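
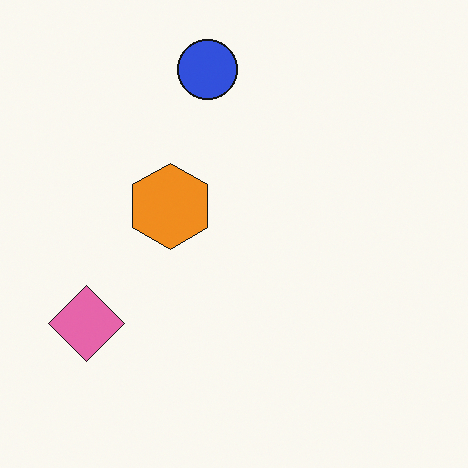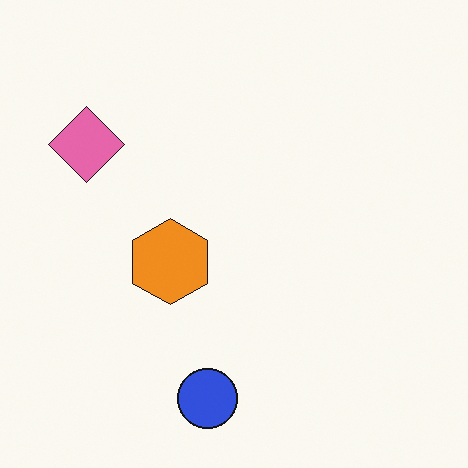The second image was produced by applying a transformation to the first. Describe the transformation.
This is the original image flipped vertically (top ↔ bottom).

The blue circle is in the top of the first image and the bottom of the second — shapes on opposite sides of the horizontal midline have swapped in a mirror flip.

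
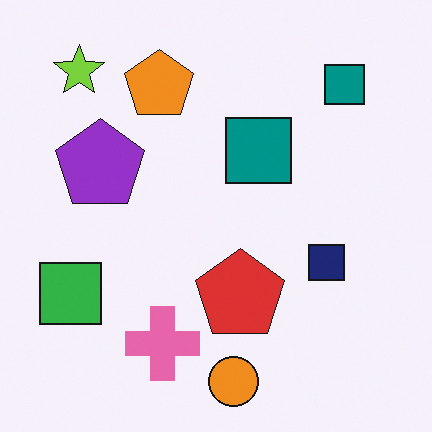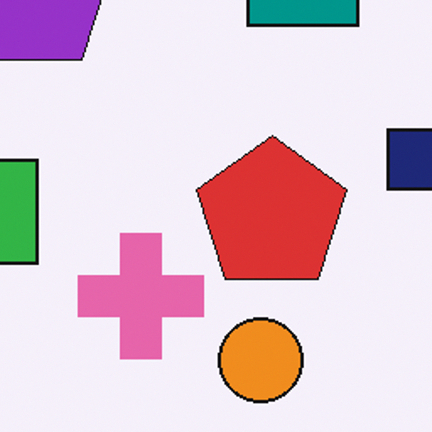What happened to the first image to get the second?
The image was cropped to a noticeably smaller region and rescaled.

The visible shapes are larger and the field of view is narrower; shapes near the original edges may be partly or wholly outside the frame — a crop-and-rescale.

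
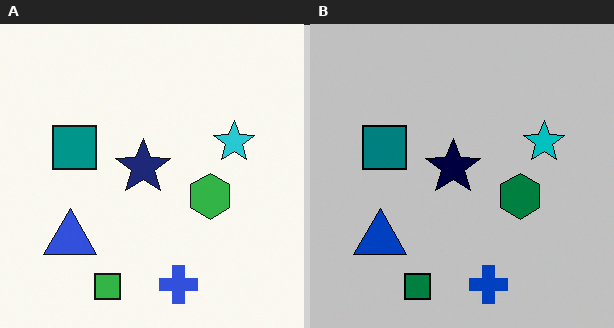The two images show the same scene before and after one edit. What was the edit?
It was aggressively posterized.

Each flat color has snapped to a coarser quantized level — most visibly, the near-white background has dropped to a flat grey.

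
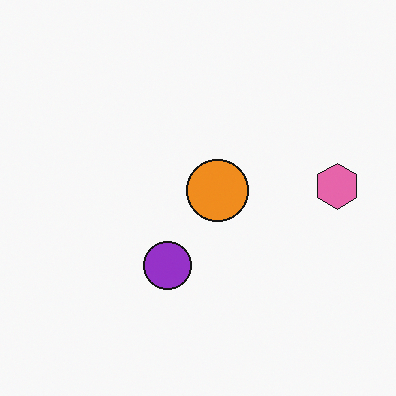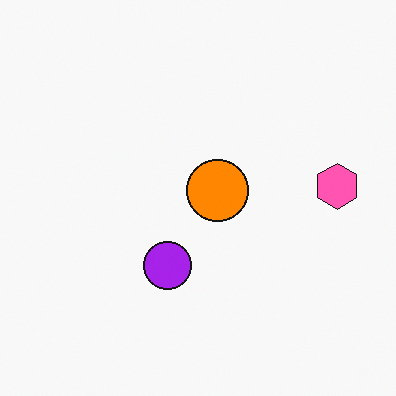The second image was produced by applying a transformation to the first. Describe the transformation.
The transformation is: slightly oversaturated.

All colors are more vivid — a global saturation change.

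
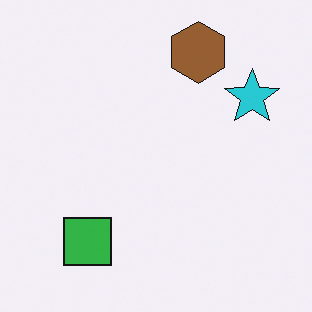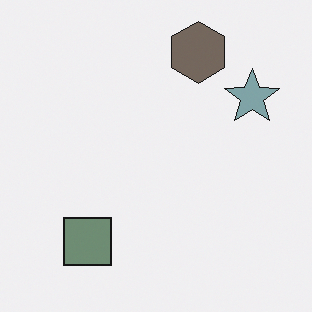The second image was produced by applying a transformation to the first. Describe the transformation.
It was heavily desaturated.

All colors are more muted and greyish — a global saturation change.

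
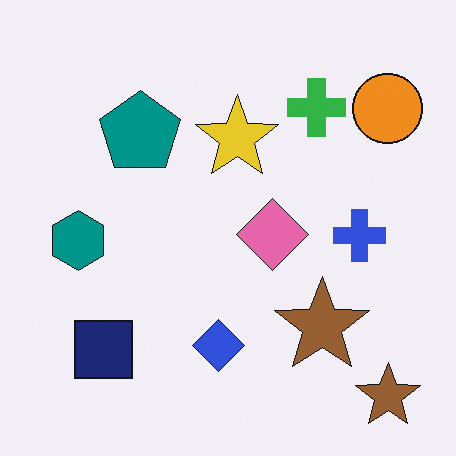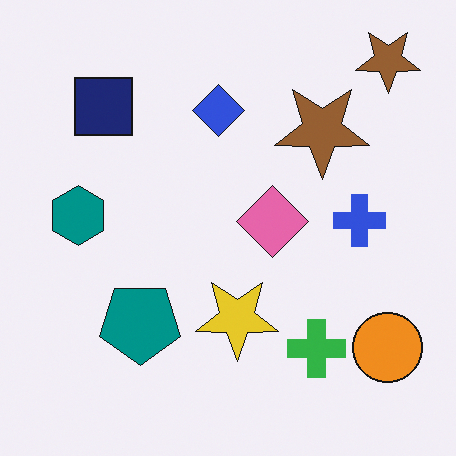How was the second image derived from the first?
Flipped vertically (top ↔ bottom).

The navy square is in the bottom-left of the first image and the top-left of the second — shapes on opposite sides of the horizontal midline have swapped in a mirror flip.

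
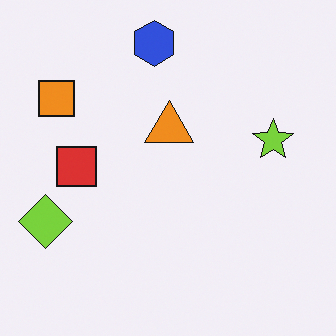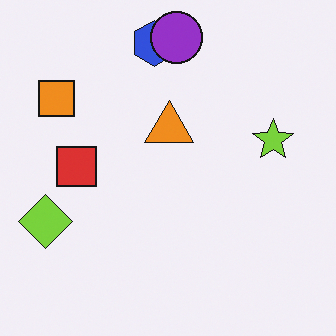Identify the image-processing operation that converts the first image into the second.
The second image is the first overlaid with an additional purple circle.

A purple circle appears in the second image that is absent from the first.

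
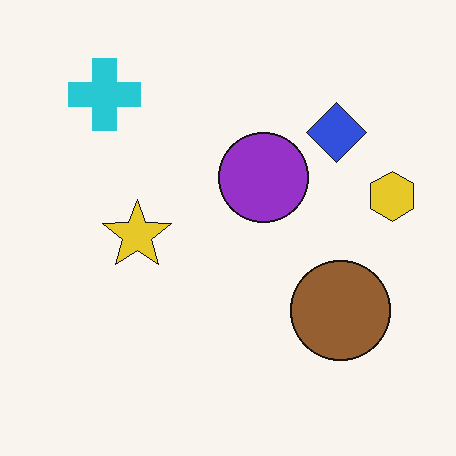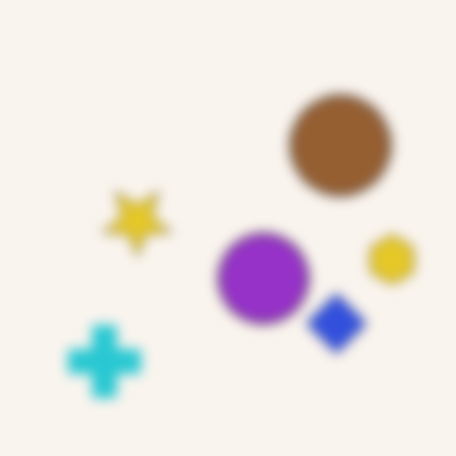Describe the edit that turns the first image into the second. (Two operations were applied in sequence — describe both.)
Strongly gaussian-blurred, then flipped vertically (top ↔ bottom).

Shape edges and outlines are uniformly softened across the whole image. The cyan cross is in the top-left of the first image and the bottom-left of the second — shapes on opposite sides of the horizontal midline have swapped in a mirror flip.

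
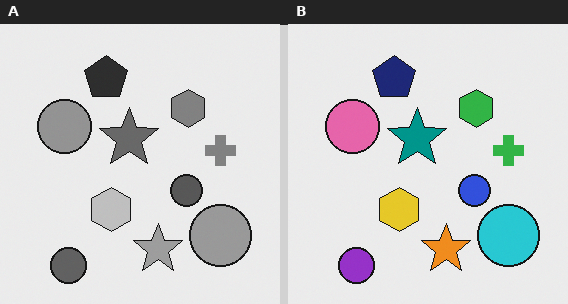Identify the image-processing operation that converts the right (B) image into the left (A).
The left (A) image is the right (B) converted to grayscale.

All color is removed — every shape is now a shade of grey.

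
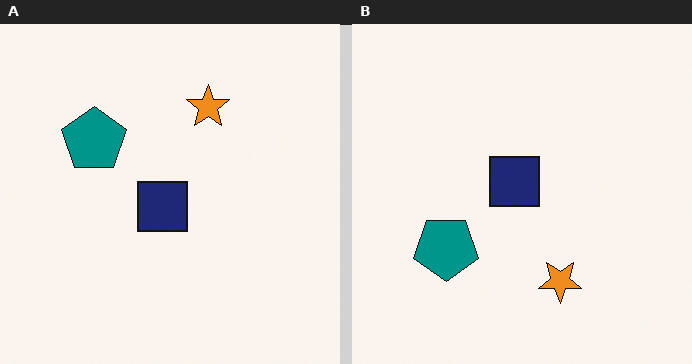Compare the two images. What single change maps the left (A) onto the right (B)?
This is the original image flipped vertically (top ↔ bottom).

The orange star is in the top of the left (A) image and the bottom of the right (B) — shapes on opposite sides of the horizontal midline have swapped in a mirror flip.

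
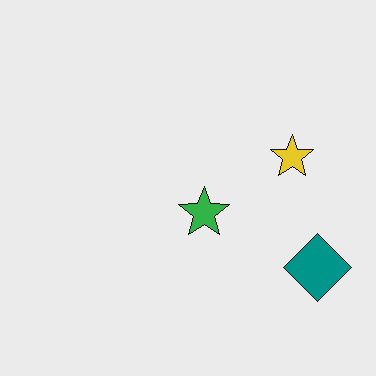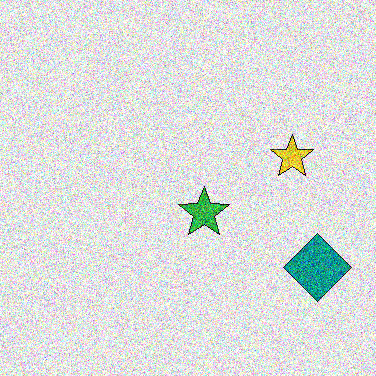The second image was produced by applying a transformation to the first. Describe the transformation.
It was degraded with heavy additive noise.

Random speckle covers the whole image, including the flat background.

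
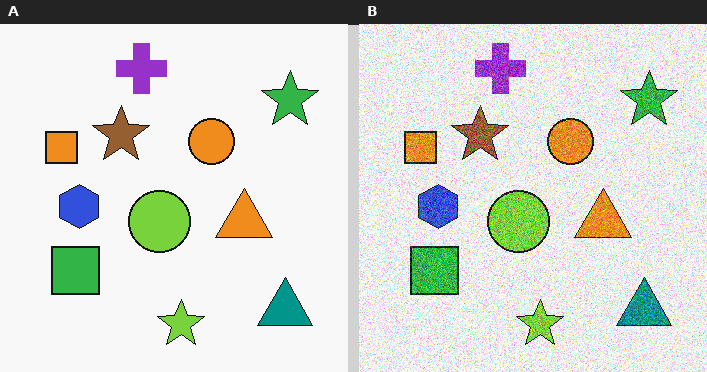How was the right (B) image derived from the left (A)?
It was degraded with a thick layer of grain.

Random speckle covers the whole image, including the flat background.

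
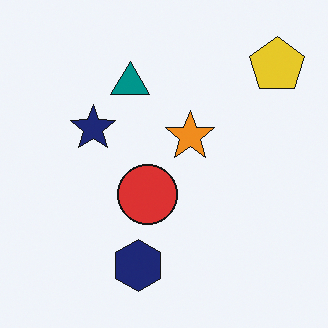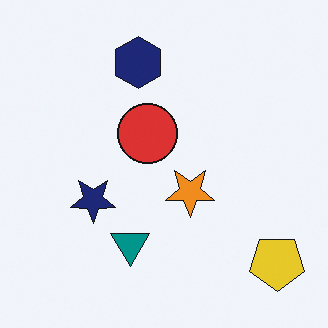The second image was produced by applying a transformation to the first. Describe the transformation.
Flipped vertically (top ↔ bottom).

The navy hexagon is in the bottom of the first image and the top of the second — shapes on opposite sides of the horizontal midline have swapped in a mirror flip.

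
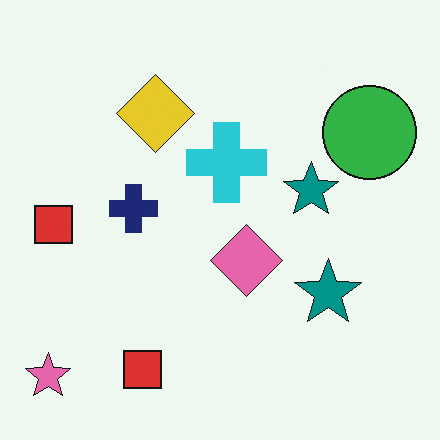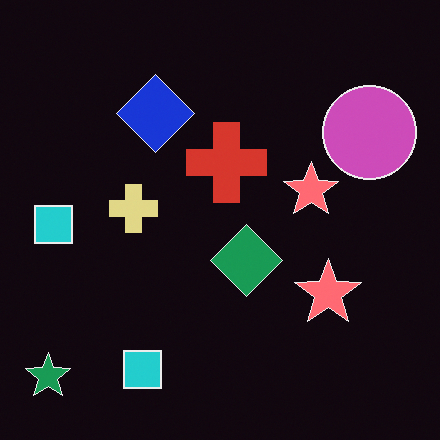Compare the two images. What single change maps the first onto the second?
This is the original image color-inverted (negative).

The light background has become dark and every shape's color is its complement — a photographic negative.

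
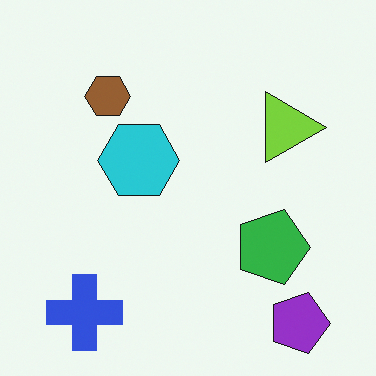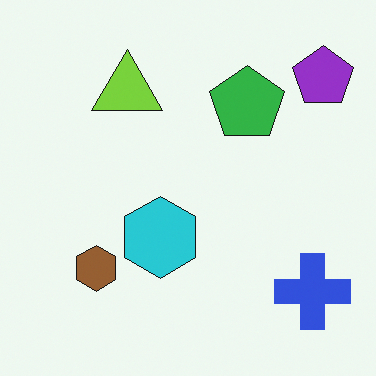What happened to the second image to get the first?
Rotated 90° clockwise.

The purple pentagon sits in the top-right of the second image and the bottom-right of the first — consistent with a whole-image 90° clockwise rotation.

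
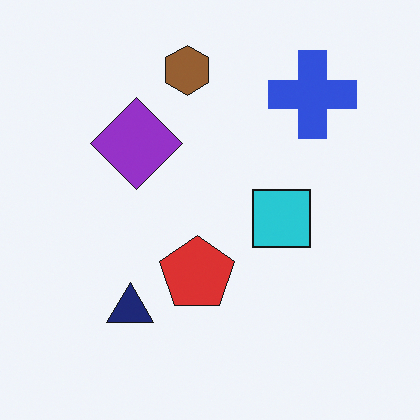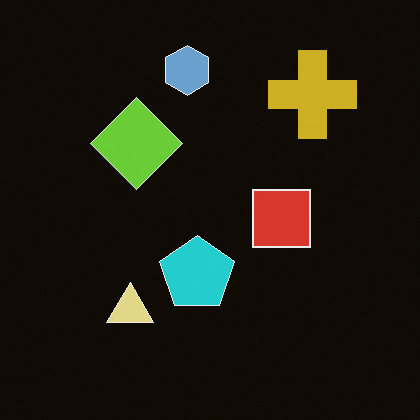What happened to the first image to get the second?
It was color-inverted (negative).

The light background has become dark and every shape's color is its complement — a photographic negative.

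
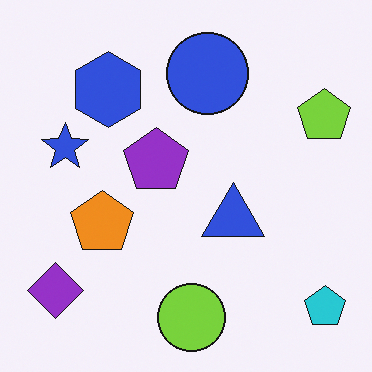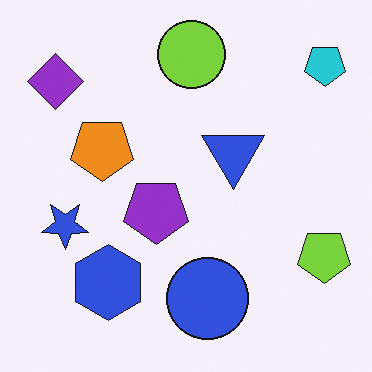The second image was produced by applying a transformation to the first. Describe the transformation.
The image was flipped vertically (top ↔ bottom).

The lime circle is in the bottom of the first image and the top of the second — shapes on opposite sides of the horizontal midline have swapped in a mirror flip.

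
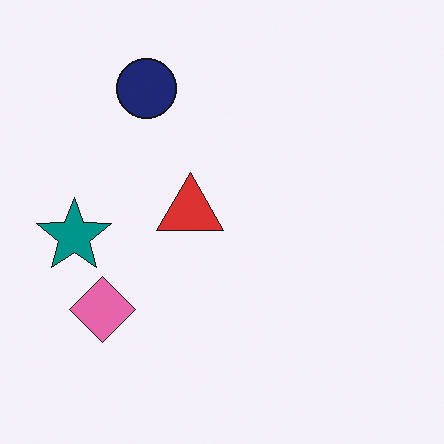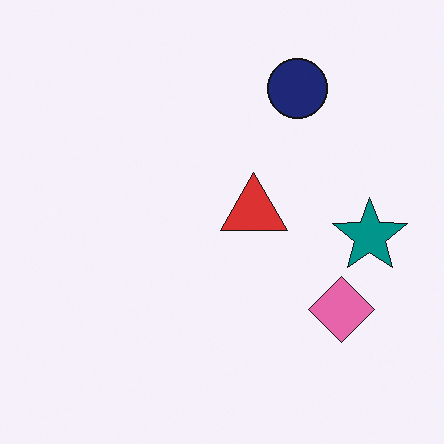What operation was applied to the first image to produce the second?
Flipped horizontally (left ↔ right).

The teal star is in the left of the first image and the right of the second — shapes on opposite sides of the vertical midline have swapped in a mirror flip.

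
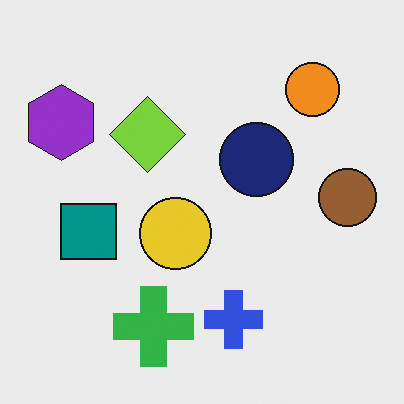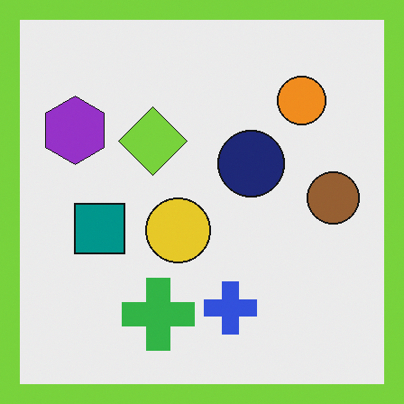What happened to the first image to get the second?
The image was framed with a lime border.

A solid lime frame runs around the edge of the second image, with the content slightly shrunk inside it.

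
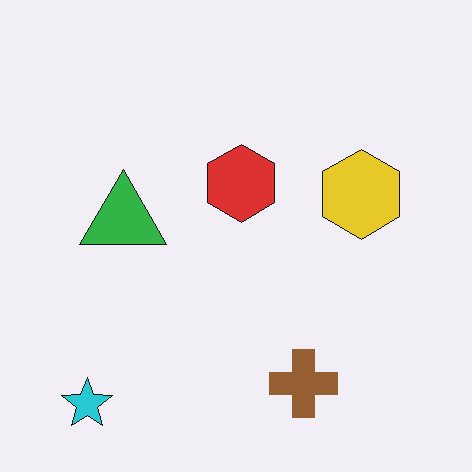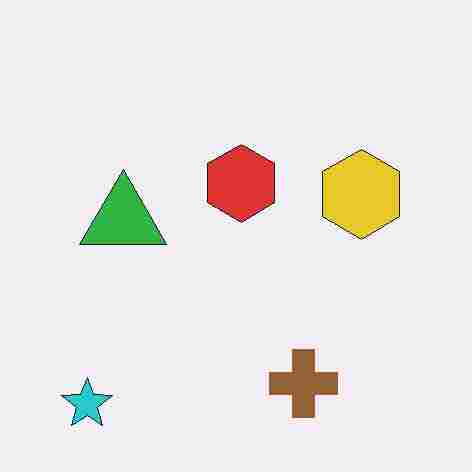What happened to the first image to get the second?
It was degraded with heavy JPEG compression.

Blocky 8×8 compression artifacts appear around shape edges and the flat background shows ringing — characteristic JPEG degradation.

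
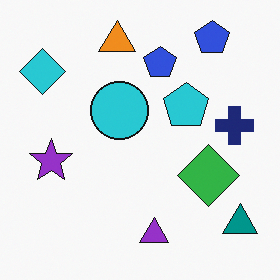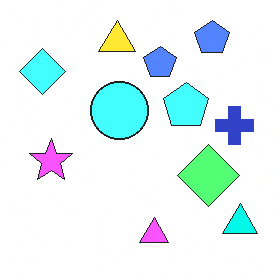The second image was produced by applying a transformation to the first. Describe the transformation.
This is the original image substantially brightened.

Every pixel — background and shapes alike — is uniformly brightened.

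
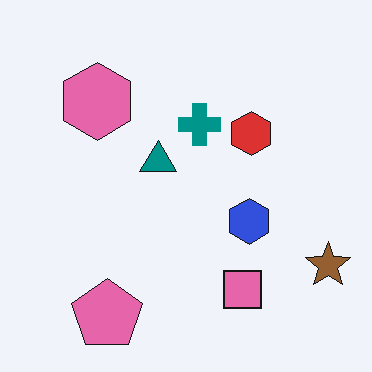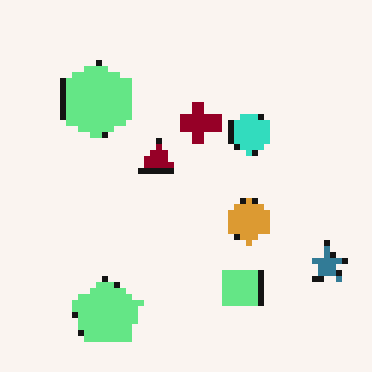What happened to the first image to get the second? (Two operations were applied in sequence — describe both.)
It was hue-shifted through roughly half the color wheel, then moderately pixelated.

Every shape's color has rotated by the same amount around the hue wheel — a uniform hue shift. Shapes are reduced to large square blocks; fine edges and outlines are lost — a downscale-then-upscale (mosaic) effect.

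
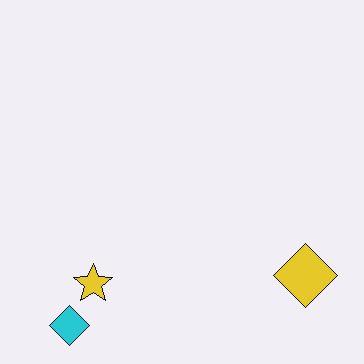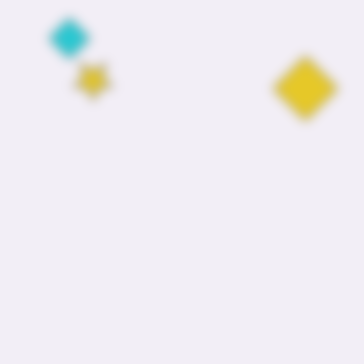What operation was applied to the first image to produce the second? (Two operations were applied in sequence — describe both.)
The second image is the first flipped vertically (top ↔ bottom), then strongly gaussian-blurred.

The cyan diamond is in the bottom-left of the first image and the top-left of the second — shapes on opposite sides of the horizontal midline have swapped in a mirror flip. Shape edges and outlines are uniformly softened across the whole image.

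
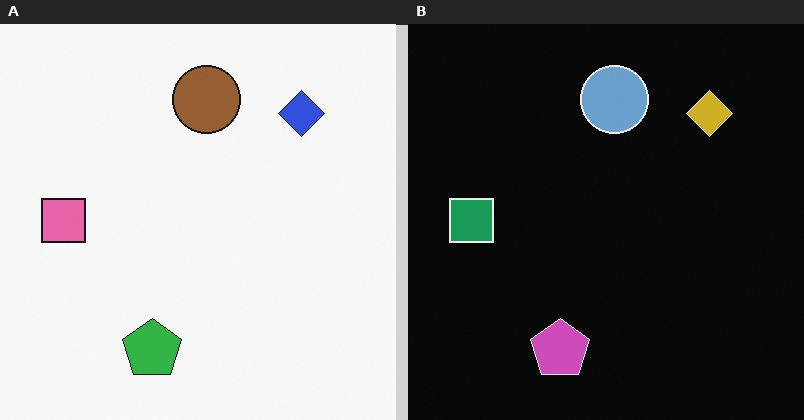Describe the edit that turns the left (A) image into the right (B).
Color-inverted (negative).

The light background has become dark and every shape's color is its complement — a photographic negative.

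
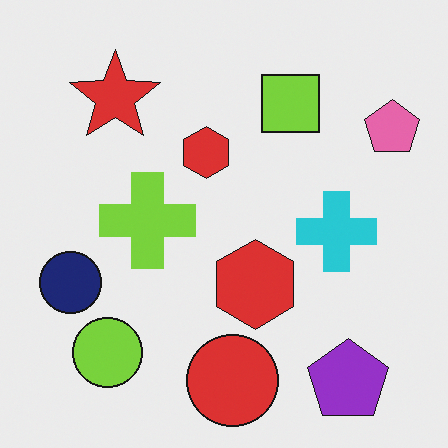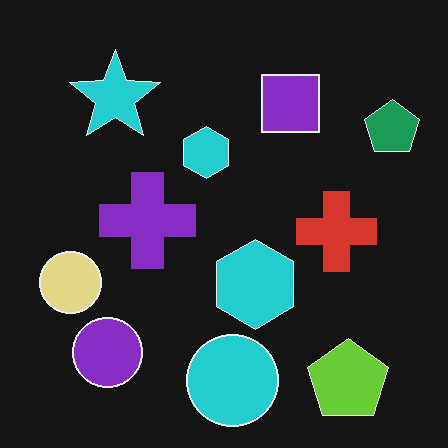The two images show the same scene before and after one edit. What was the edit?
This is the original image color-inverted (negative).

The light background has become dark and every shape's color is its complement — a photographic negative.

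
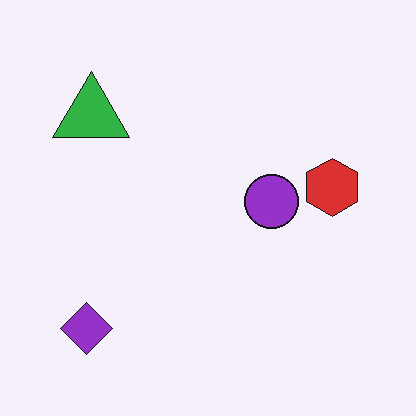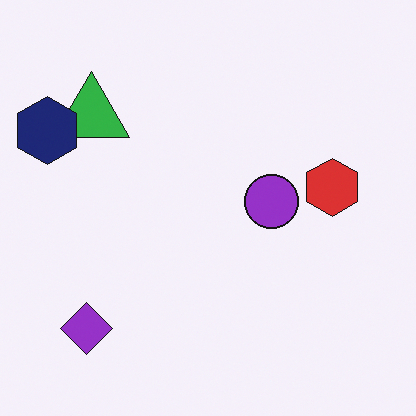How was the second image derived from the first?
The image was overlaid with an additional navy hexagon.

A navy hexagon appears in the second image that is absent from the first.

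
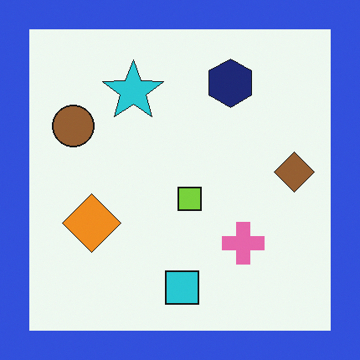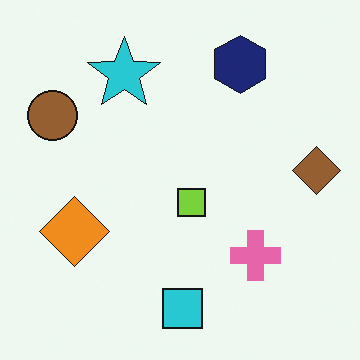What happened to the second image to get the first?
It was framed with a blue border.

A solid blue frame runs around the edge of the first image, with the content slightly shrunk inside it.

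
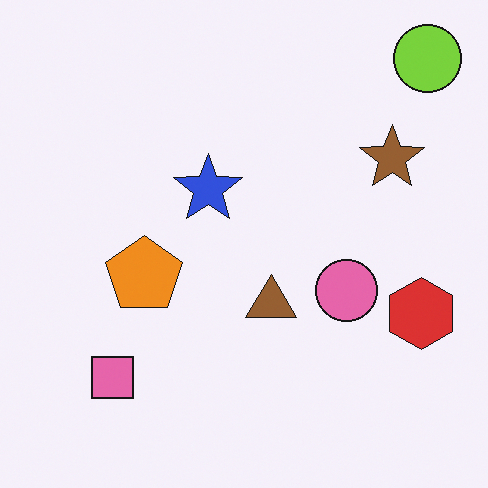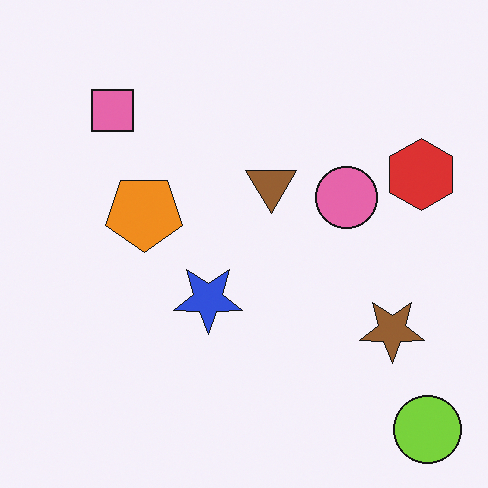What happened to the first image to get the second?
The second image is the first flipped vertically (top ↔ bottom).

The lime circle is in the top-right of the first image and the bottom-right of the second — shapes on opposite sides of the horizontal midline have swapped in a mirror flip.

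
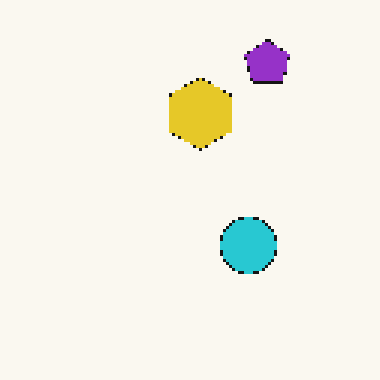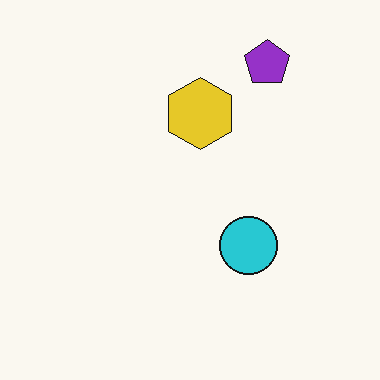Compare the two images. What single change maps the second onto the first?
The first image is the second mildly pixelated.

Shapes are reduced to large square blocks; fine edges and outlines are lost — a downscale-then-upscale (mosaic) effect.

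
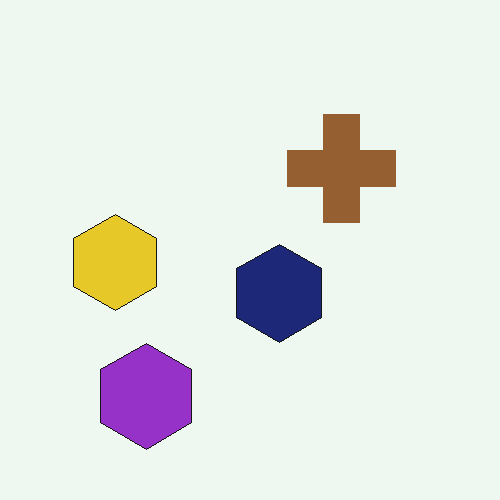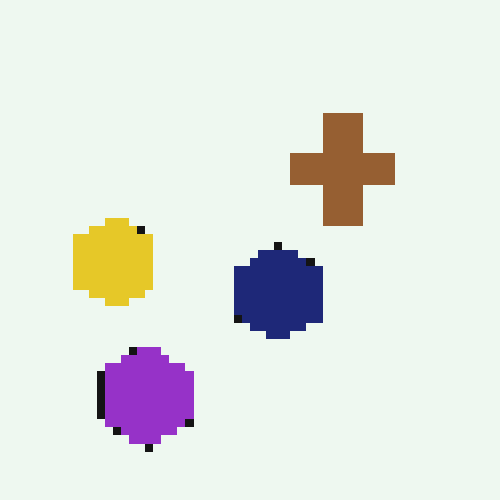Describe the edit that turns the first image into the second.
Moderately pixelated.

Shapes are reduced to large square blocks; fine edges and outlines are lost — a downscale-then-upscale (mosaic) effect.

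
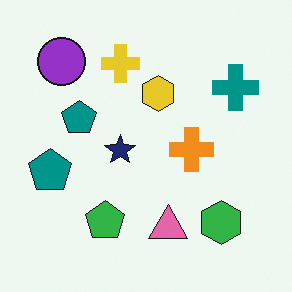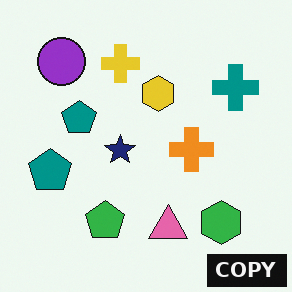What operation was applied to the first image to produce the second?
Watermarked with the text "COPY" in the lower-right corner.

A dark label reading "COPY" appears in the lower-right corner.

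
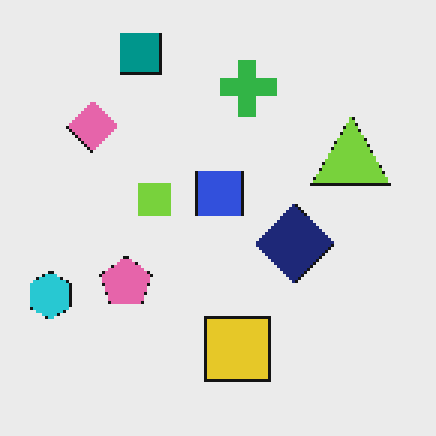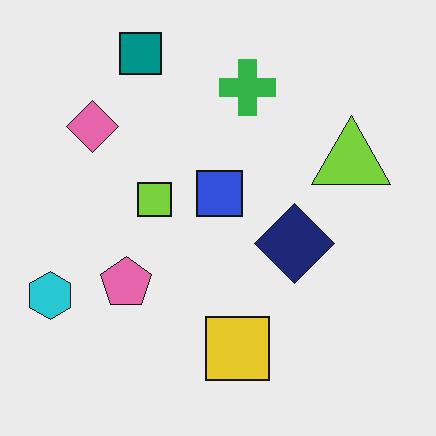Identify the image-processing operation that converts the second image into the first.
Mildly pixelated.

Shapes are reduced to large square blocks; fine edges and outlines are lost — a downscale-then-upscale (mosaic) effect.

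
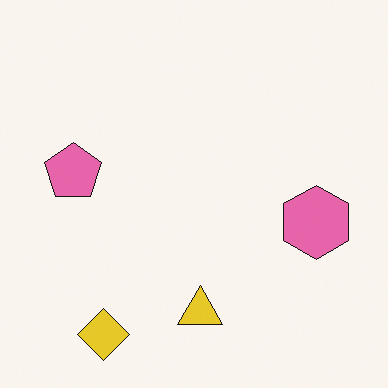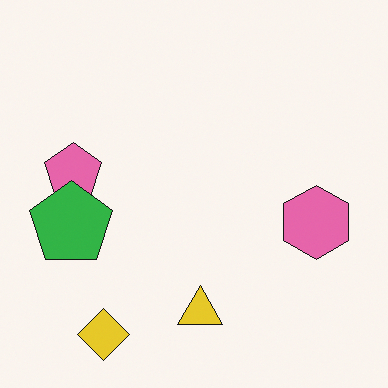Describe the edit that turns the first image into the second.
Overlaid with an additional green pentagon.

A green pentagon appears in the second image that is absent from the first.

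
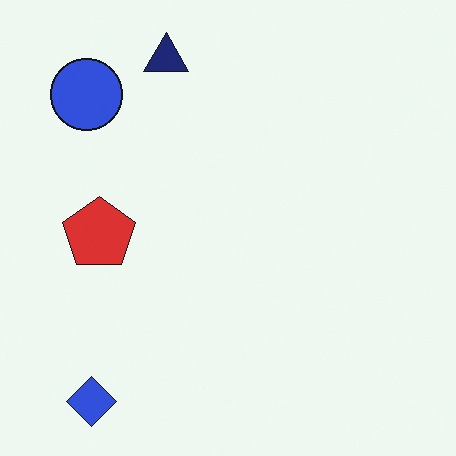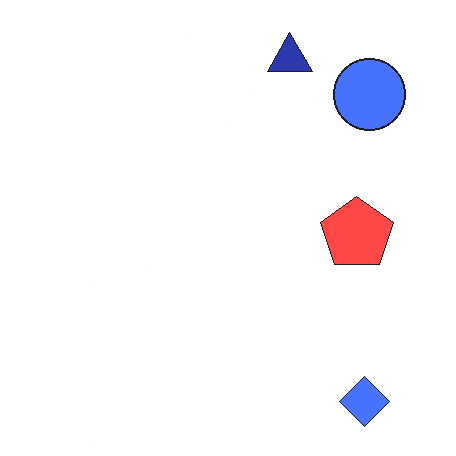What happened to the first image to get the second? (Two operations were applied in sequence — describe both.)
It was flipped horizontally (left ↔ right), then noticeably brightened.

The blue circle is in the top-left of the first image and the top-right of the second — shapes on opposite sides of the vertical midline have swapped in a mirror flip. Every pixel — background and shapes alike — is uniformly brightened.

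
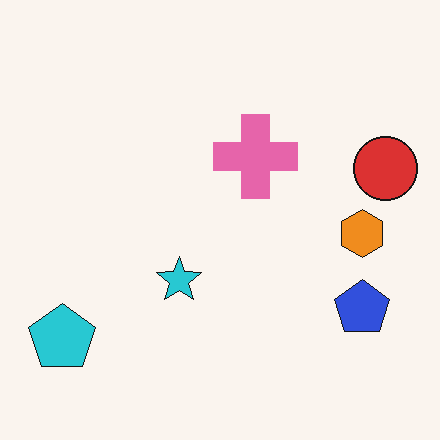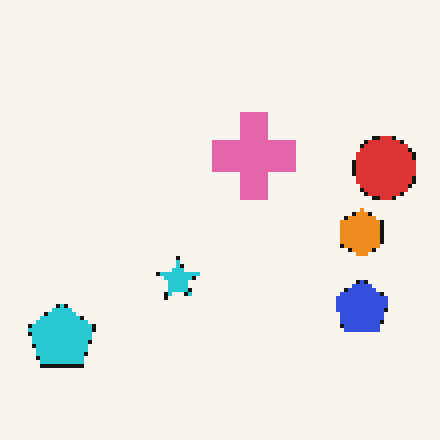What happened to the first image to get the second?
The image was lightly pixelated (a mild mosaic effect).

Shapes are reduced to large square blocks; fine edges and outlines are lost — a downscale-then-upscale (mosaic) effect.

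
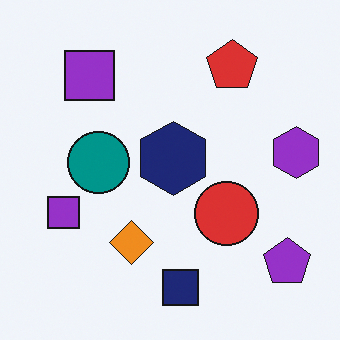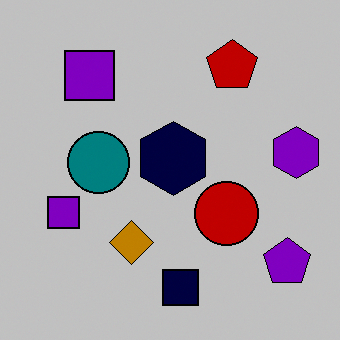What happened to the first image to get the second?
This is the original image heavily posterized to just a handful of flat colors.

Each flat color has snapped to a coarser quantized level — most visibly, the near-white background has dropped to a flat grey.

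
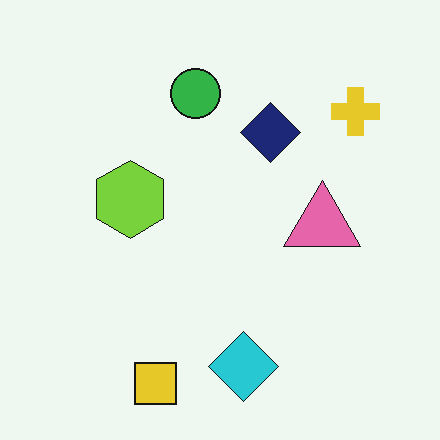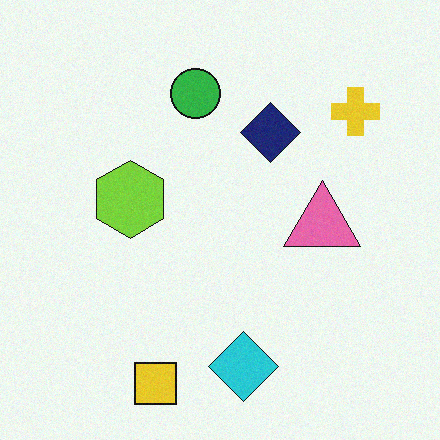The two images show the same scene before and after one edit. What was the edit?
Degraded with a light layer of grain.

Random speckle covers the whole image, including the flat background.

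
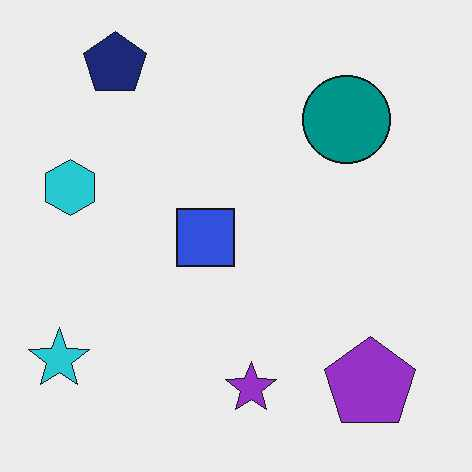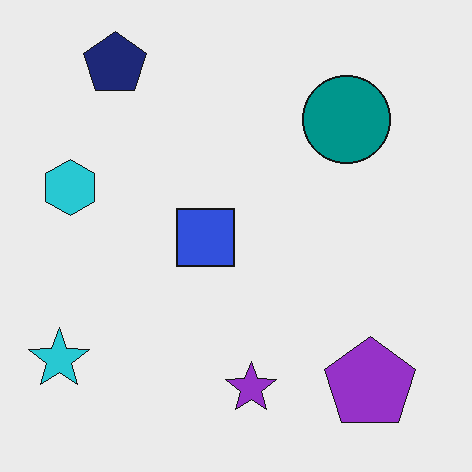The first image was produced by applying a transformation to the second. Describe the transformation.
This is the original image JPEG-compressed with visible artifacts.

Blocky 8×8 compression artifacts appear around shape edges and the flat background shows ringing — characteristic JPEG degradation.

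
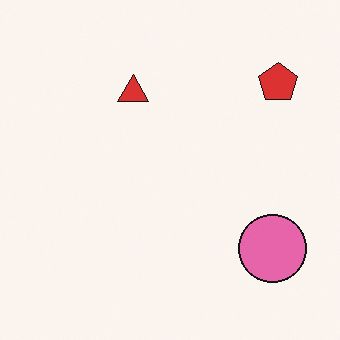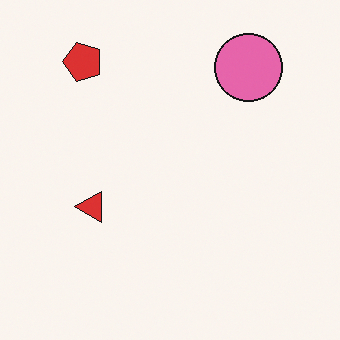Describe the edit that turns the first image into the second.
The second image is the first rotated 90° counter-clockwise.

The red pentagon sits in the top-right of the first image and the top-left of the second — consistent with a whole-image 90° counter-clockwise rotation.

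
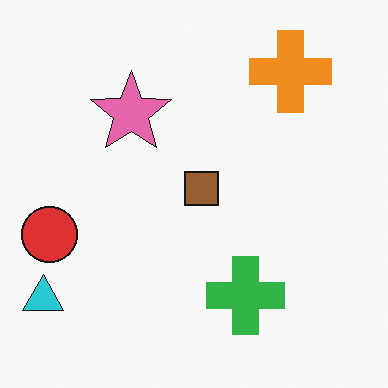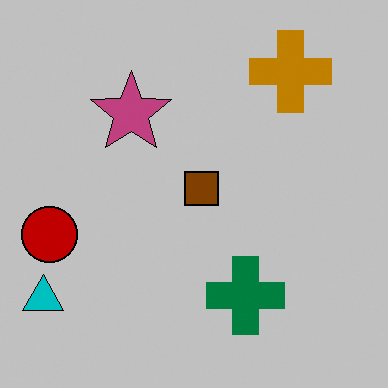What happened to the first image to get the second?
The image was aggressively posterized.

Each flat color has snapped to a coarser quantized level — most visibly, the near-white background has dropped to a flat grey.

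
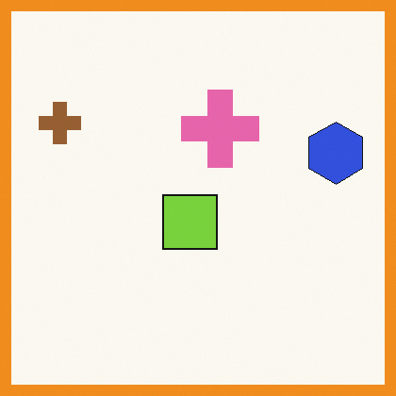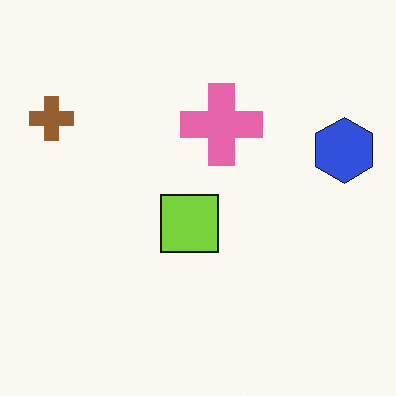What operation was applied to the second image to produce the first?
It was framed with a orange border.

A solid orange frame runs around the edge of the first image, with the content slightly shrunk inside it.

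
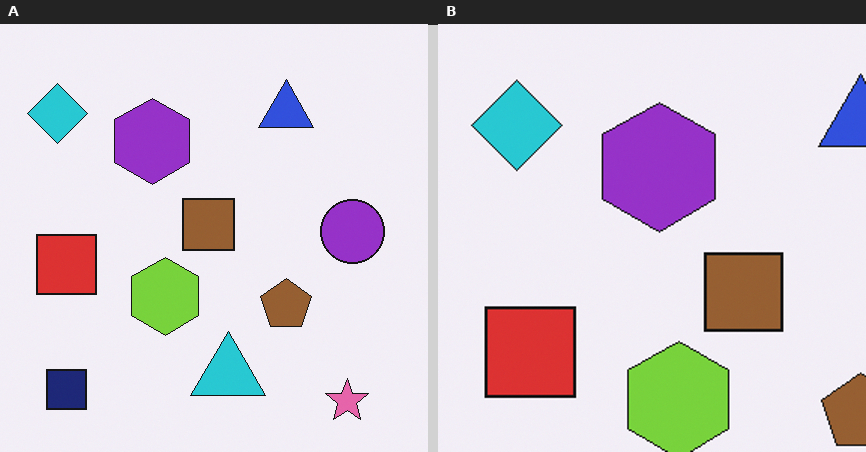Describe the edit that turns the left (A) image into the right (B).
The image was cropped to a modestly smaller region and rescaled.

The visible shapes are larger and the field of view is narrower; shapes near the original edges may be partly or wholly outside the frame — a crop-and-rescale.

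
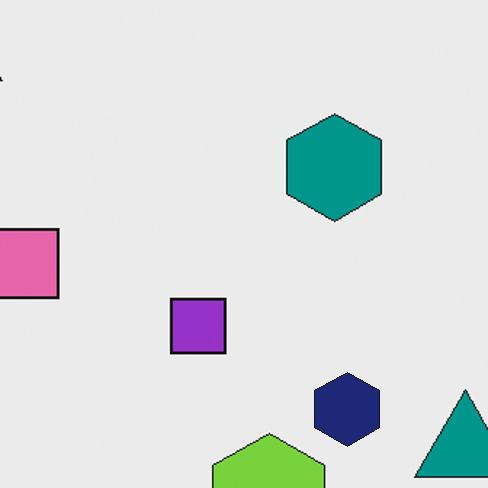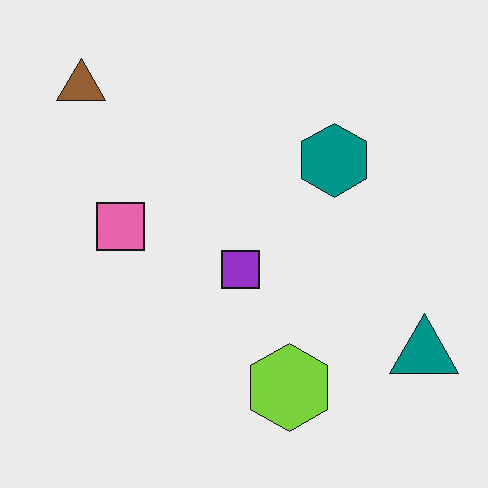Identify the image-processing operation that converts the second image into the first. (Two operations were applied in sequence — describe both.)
It was cropped to a modestly smaller region and rescaled, then overlaid with an additional navy hexagon.

The visible shapes are larger and the field of view is narrower; shapes near the original edges may be partly or wholly outside the frame — a crop-and-rescale. A navy hexagon appears in the first image that is absent from the second.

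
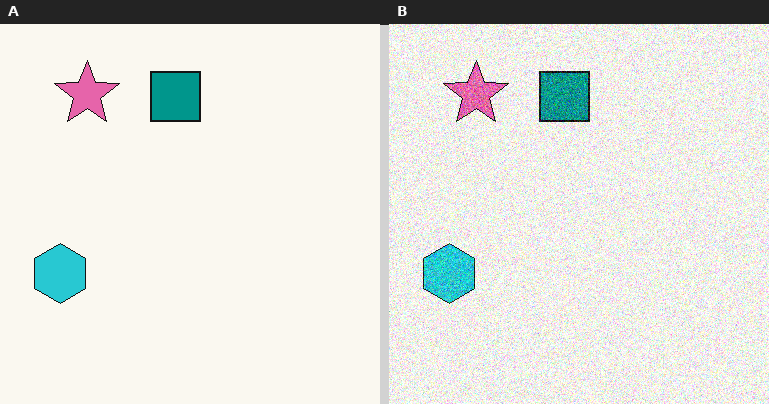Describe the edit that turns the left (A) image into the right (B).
This is the original image degraded with heavy additive noise.

Random speckle covers the whole image, including the flat background.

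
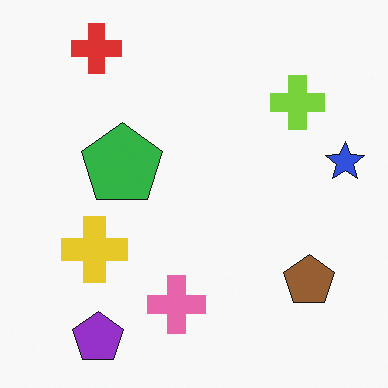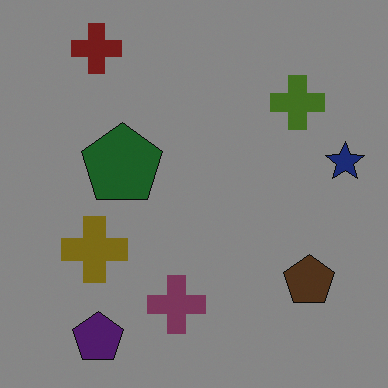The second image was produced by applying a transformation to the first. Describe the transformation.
This is the original image noticeably darkened.

Every pixel — background and shapes alike — is uniformly darkened.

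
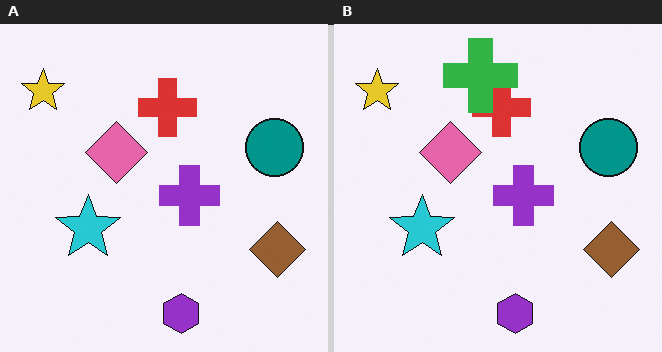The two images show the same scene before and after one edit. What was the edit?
The image was overlaid with an additional green cross.

A green cross appears in the right (B) image that is absent from the left (A).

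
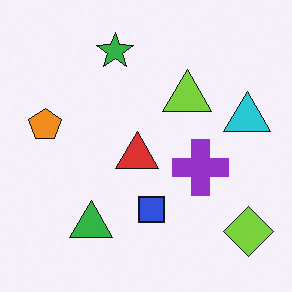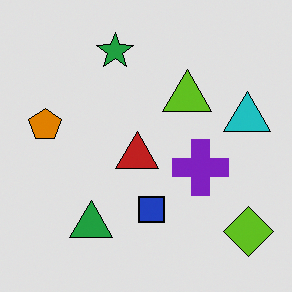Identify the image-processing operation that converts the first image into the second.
Moderately posterized.

Each flat color has snapped to a coarser quantized level — most visibly, the near-white background has dropped to a flat grey.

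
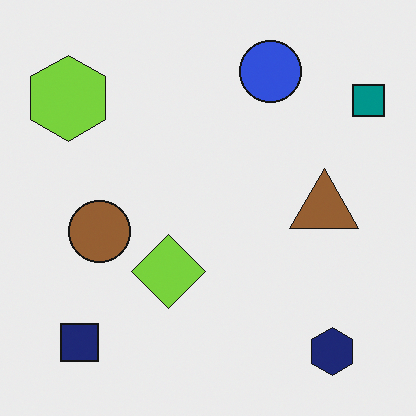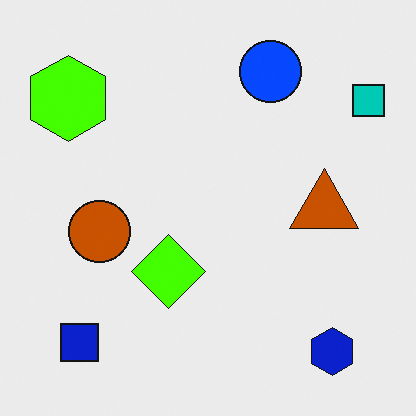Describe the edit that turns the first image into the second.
This is the original image heavily oversaturated.

All colors are more vivid — a global saturation change.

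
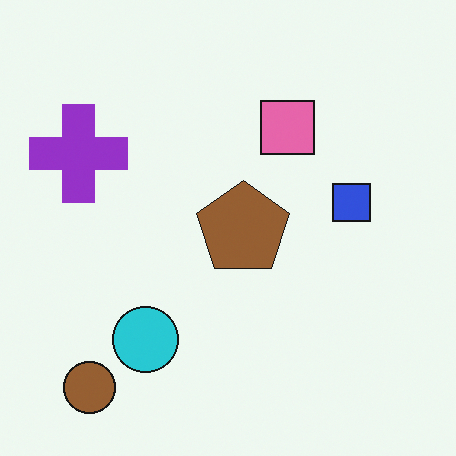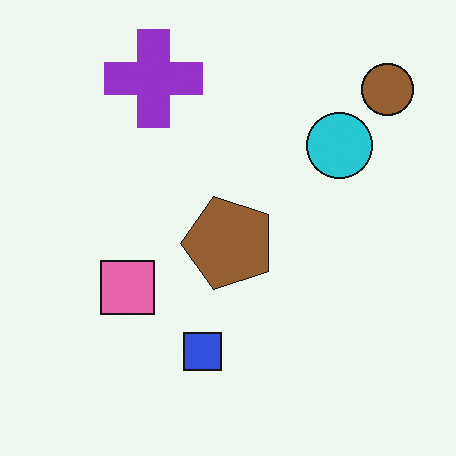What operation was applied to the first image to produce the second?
It was transposed (reflected across the top-left ↔ bottom-right diagonal).

Shapes have swapped their row and column positions — what was in the top-right is now in the bottom-left — a diagonal reflection.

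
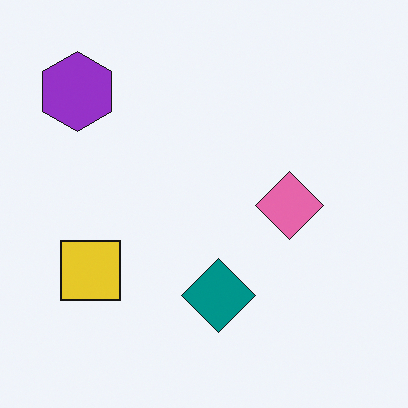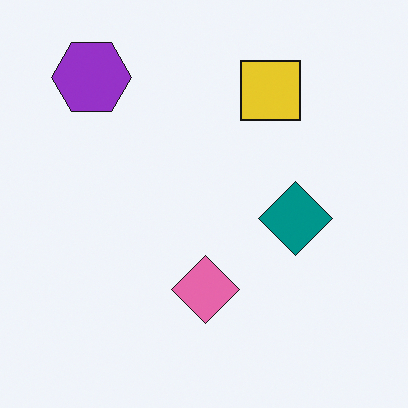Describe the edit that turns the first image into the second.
This is the original image transposed (reflected across the top-left ↔ bottom-right diagonal).

Shapes have swapped their row and column positions — what was in the top-right is now in the bottom-left — a diagonal reflection.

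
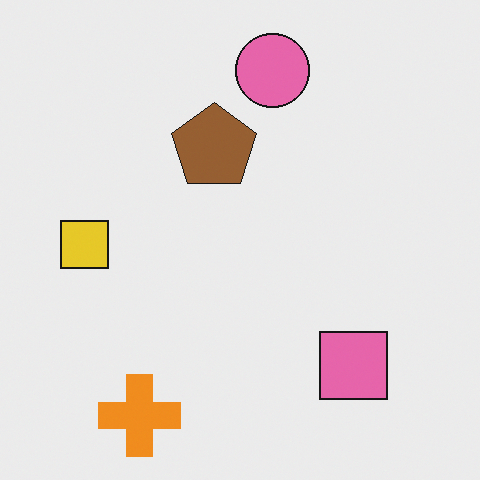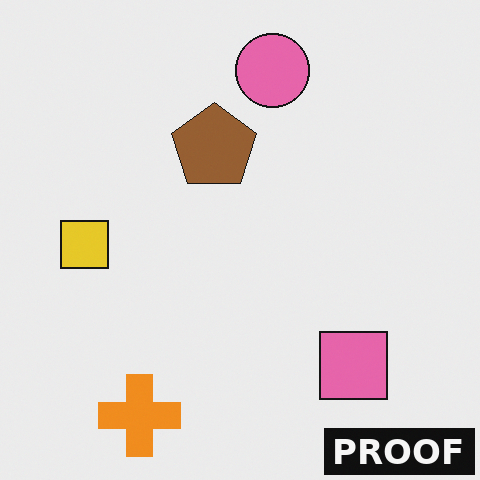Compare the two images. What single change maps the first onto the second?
It was watermarked with the text "PROOF" in the lower-right corner.

A dark label reading "PROOF" appears in the lower-right corner.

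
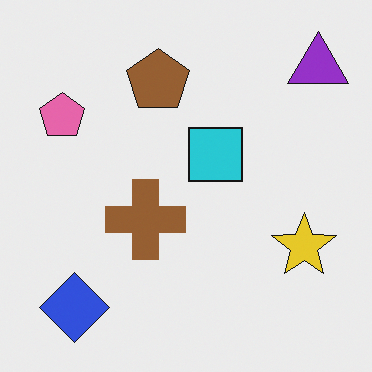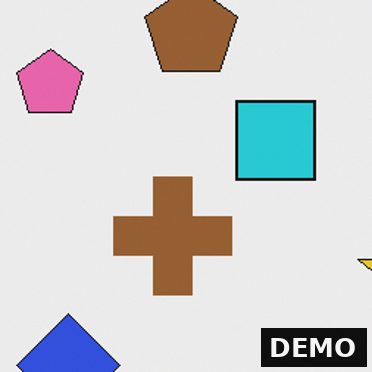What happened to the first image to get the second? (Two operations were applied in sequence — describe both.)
The second image is the first cropped to a modestly smaller region and rescaled, then watermarked with the text "DEMO" in the lower-right corner.

The visible shapes are larger and the field of view is narrower; shapes near the original edges may be partly or wholly outside the frame — a crop-and-rescale. A dark label reading "DEMO" appears in the lower-right corner.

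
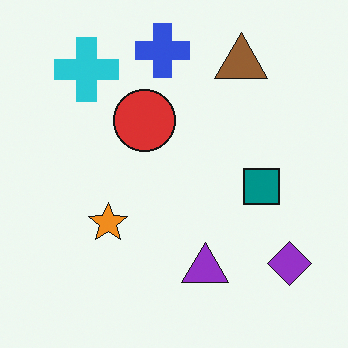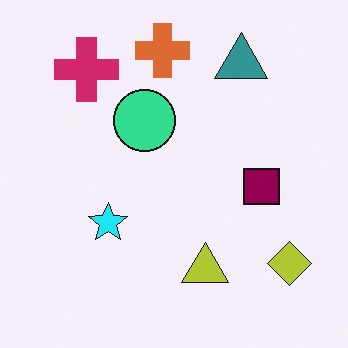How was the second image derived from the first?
This is the original image hue-shifted through roughly a third of the color wheel.

Every shape's color has rotated by the same amount around the hue wheel — a uniform hue shift.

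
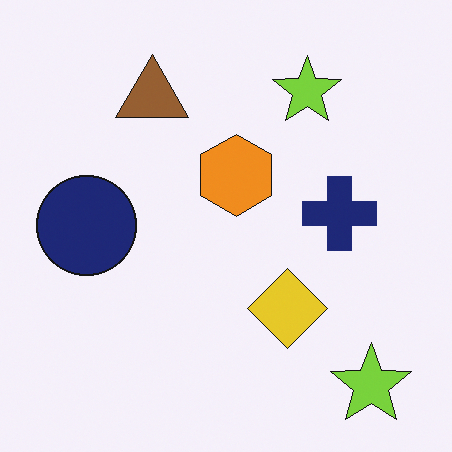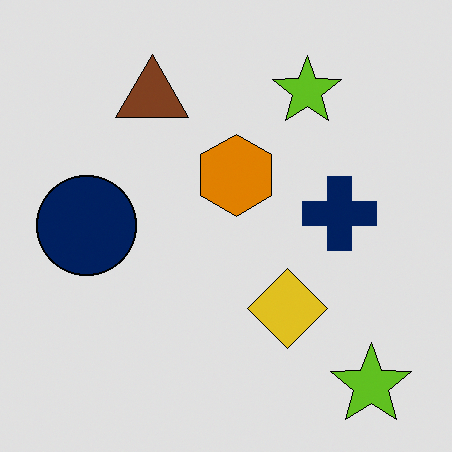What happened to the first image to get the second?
The second image is the first moderately posterized.

Each flat color has snapped to a coarser quantized level — most visibly, the near-white background has dropped to a flat grey.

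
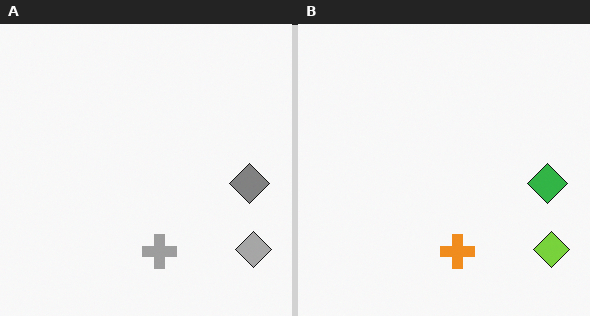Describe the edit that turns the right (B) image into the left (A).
The transformation is: converted to grayscale.

All color is removed — every shape is now a shade of grey.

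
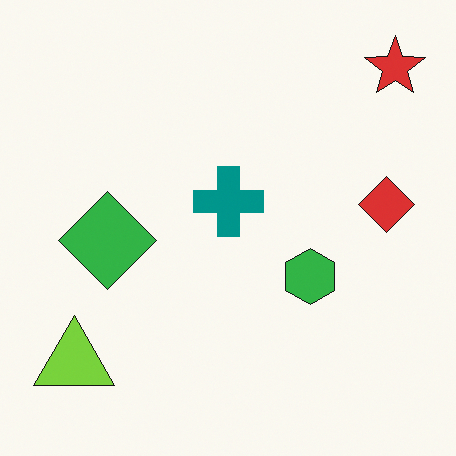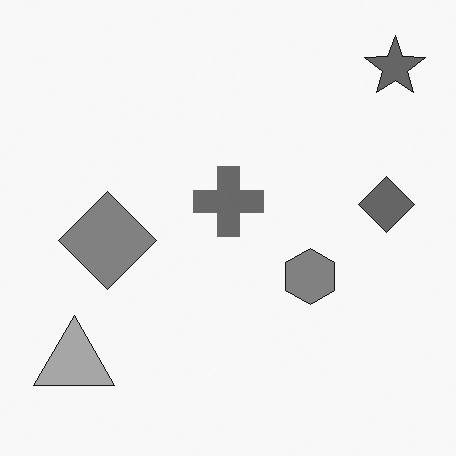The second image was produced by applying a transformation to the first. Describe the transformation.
The transformation is: converted to grayscale.

All color is removed — every shape is now a shade of grey.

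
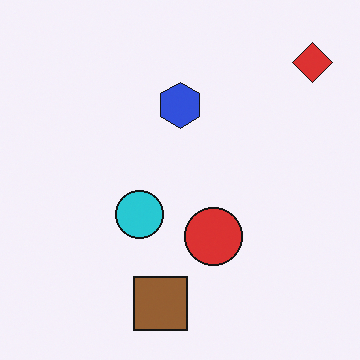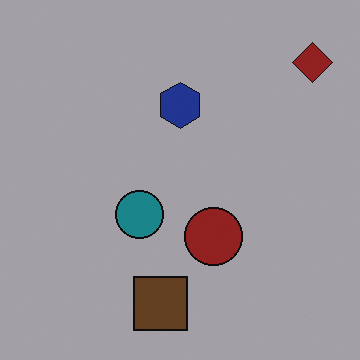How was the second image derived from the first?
Darkened a lot.

Every pixel — background and shapes alike — is uniformly darkened.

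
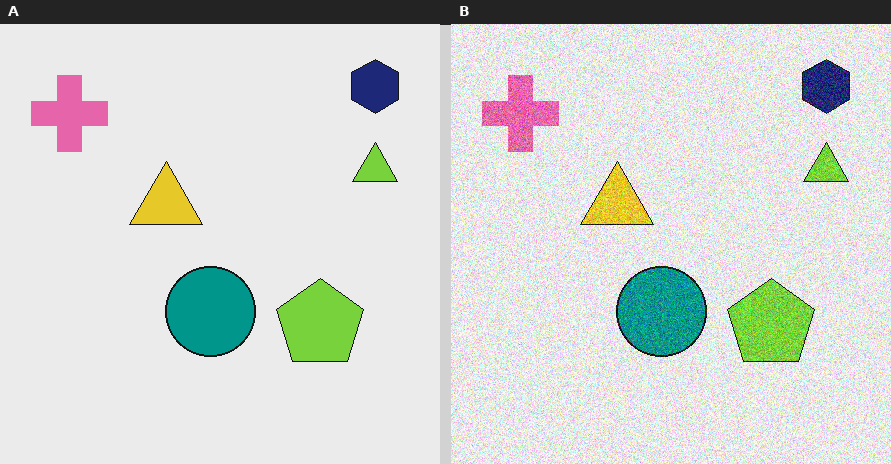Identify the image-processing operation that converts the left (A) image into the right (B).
The transformation is: degraded with visible gaussian noise.

Random speckle covers the whole image, including the flat background.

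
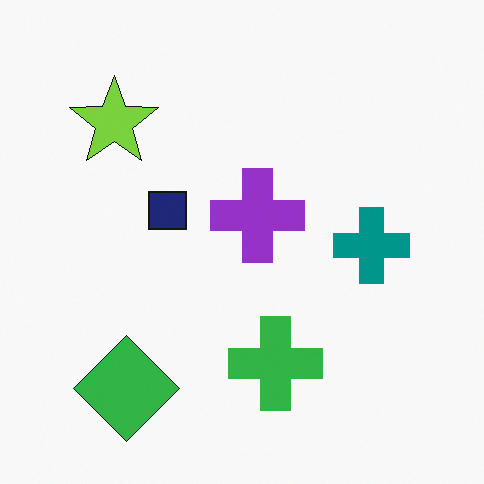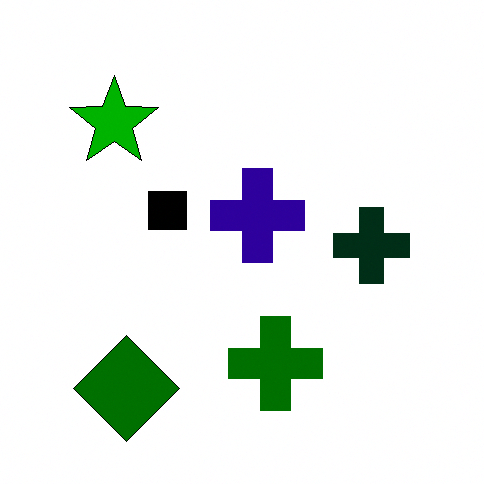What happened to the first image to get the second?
The transformation is: given much higher contrast.

Tones are pushed away from mid-grey across the whole image — a global contrast change.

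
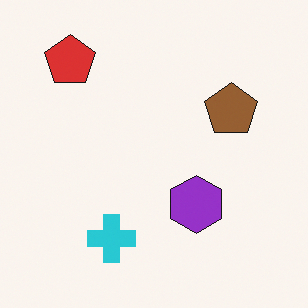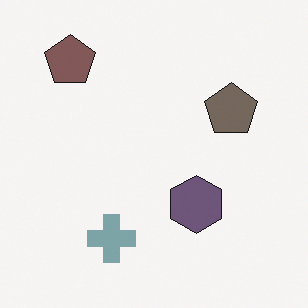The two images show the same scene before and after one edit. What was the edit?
The image was heavily desaturated.

All colors are more muted and greyish — a global saturation change.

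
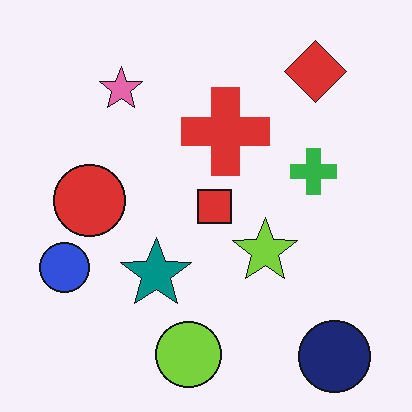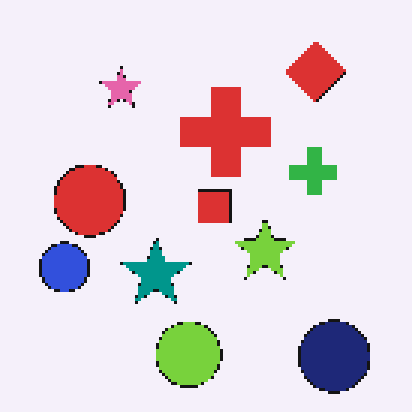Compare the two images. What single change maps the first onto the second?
This is the original image mildly pixelated.

Shapes are reduced to large square blocks; fine edges and outlines are lost — a downscale-then-upscale (mosaic) effect.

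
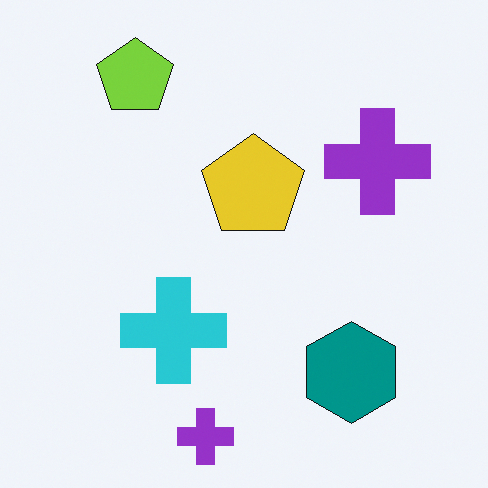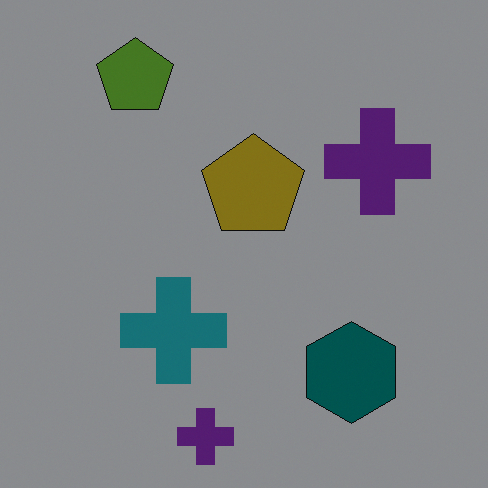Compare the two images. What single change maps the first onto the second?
This is the original image darkened a lot.

Every pixel — background and shapes alike — is uniformly darkened.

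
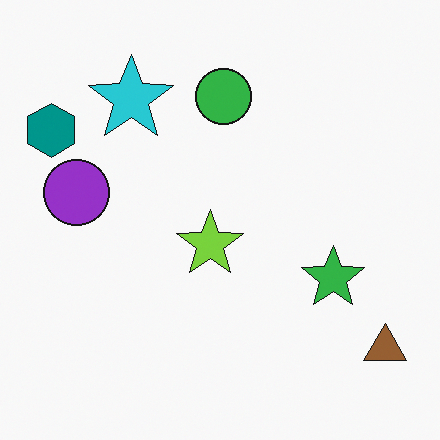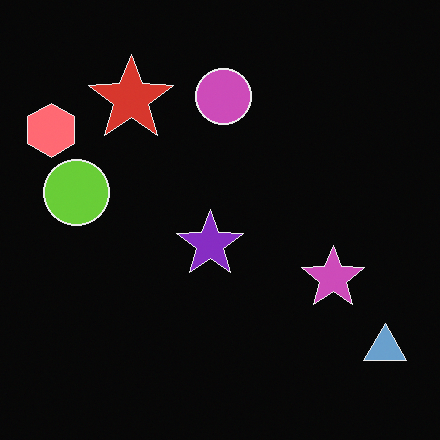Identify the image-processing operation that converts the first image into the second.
This is the original image color-inverted (negative).

The light background has become dark and every shape's color is its complement — a photographic negative.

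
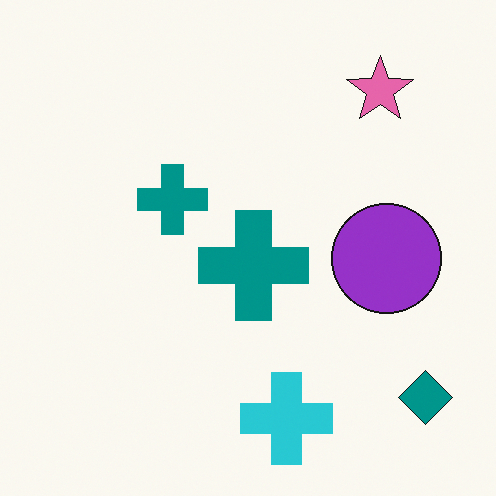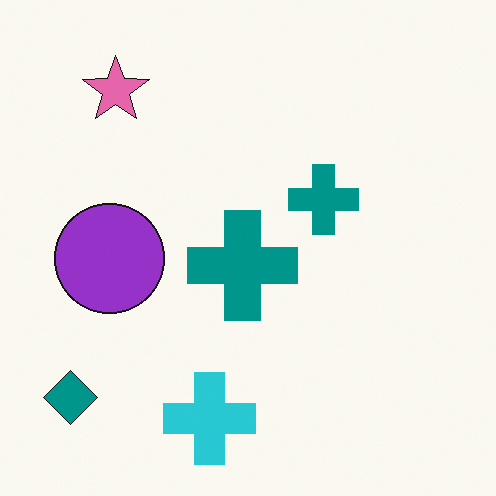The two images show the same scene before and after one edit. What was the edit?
Flipped horizontally (left ↔ right).

The teal diamond is in the bottom-right of the first image and the bottom-left of the second — shapes on opposite sides of the vertical midline have swapped in a mirror flip.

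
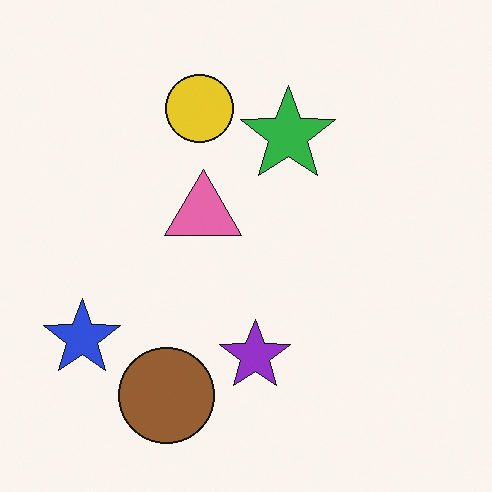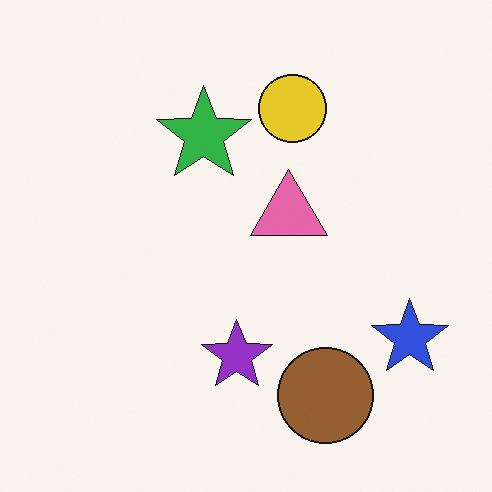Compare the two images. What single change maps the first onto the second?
Flipped horizontally (left ↔ right).

The blue star is in the bottom-left of the first image and the bottom-right of the second — shapes on opposite sides of the vertical midline have swapped in a mirror flip.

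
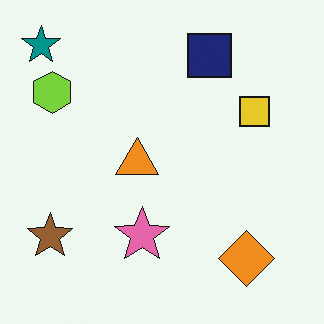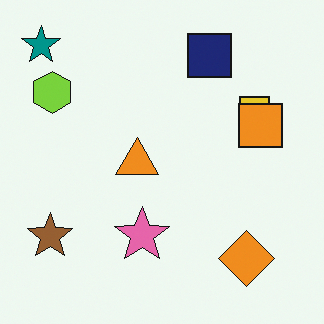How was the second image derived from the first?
It was overlaid with an additional orange square.

An orange square appears in the second image that is absent from the first.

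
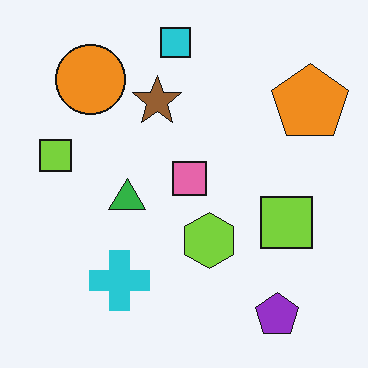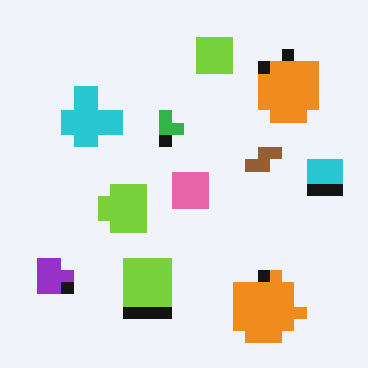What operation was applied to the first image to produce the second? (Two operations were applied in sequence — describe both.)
Rotated 90° clockwise, then coarsely pixelated.

The purple pentagon sits in the bottom-right of the first image and the bottom-left of the second — consistent with a whole-image 90° clockwise rotation. Shapes are reduced to large square blocks; fine edges and outlines are lost — a downscale-then-upscale (mosaic) effect.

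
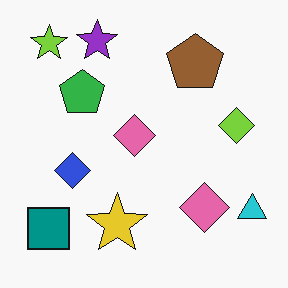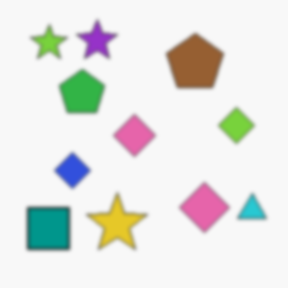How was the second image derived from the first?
The transformation is: given a subtle gaussian blur.

Shape edges and outlines are uniformly softened across the whole image.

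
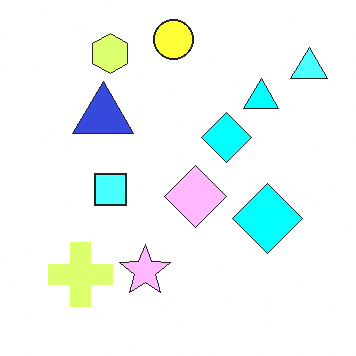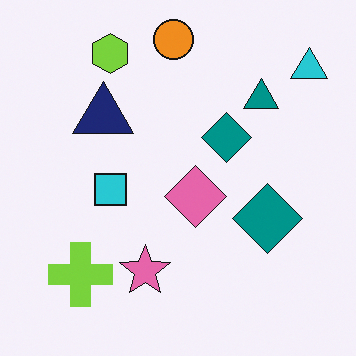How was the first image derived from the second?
The first image is the second substantially brightened.

Every pixel — background and shapes alike — is uniformly brightened.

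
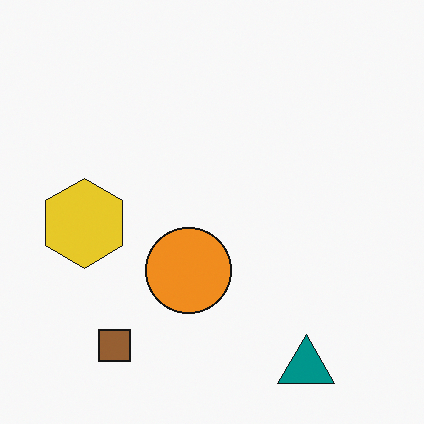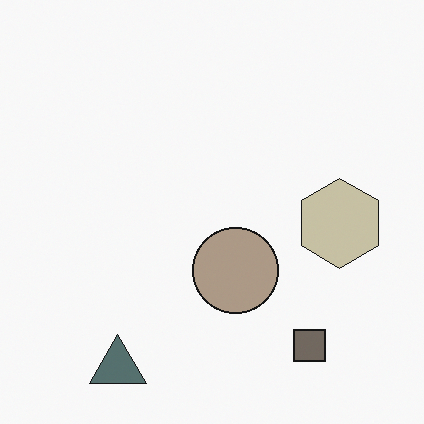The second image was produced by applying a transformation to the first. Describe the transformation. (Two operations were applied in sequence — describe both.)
This is the original image made much more muted (saturation change), then flipped horizontally (left ↔ right).

All colors are more muted and greyish — a global saturation change. The yellow hexagon is in the left of the first image and the right of the second — shapes on opposite sides of the vertical midline have swapped in a mirror flip.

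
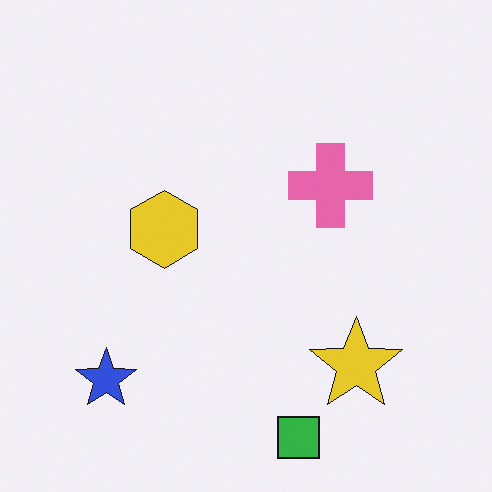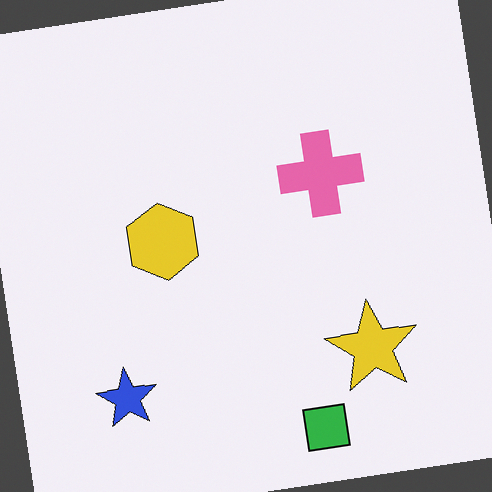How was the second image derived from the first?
It was rotated counter-clockwise by a slight angle.

Every shape is tilted by the same angle and the image corners show triangular fill wedges — a whole-image rotation by a non-right angle.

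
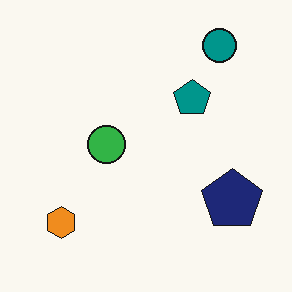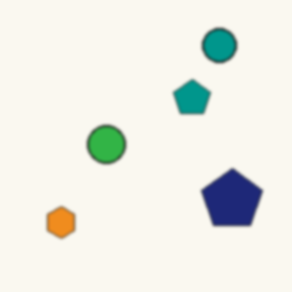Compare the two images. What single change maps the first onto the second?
The image was slightly softened.

Shape edges and outlines are uniformly softened across the whole image.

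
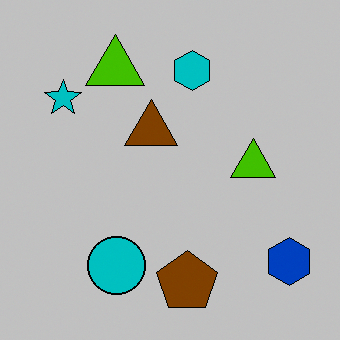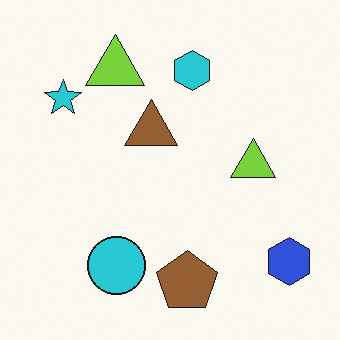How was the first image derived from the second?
The first image is the second heavily posterized to just a handful of flat colors.

Each flat color has snapped to a coarser quantized level — most visibly, the near-white background has dropped to a flat grey.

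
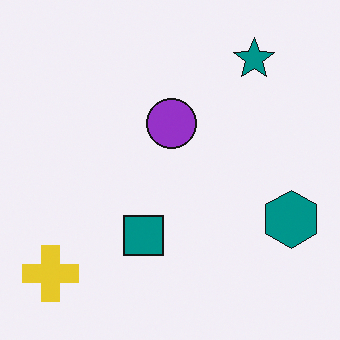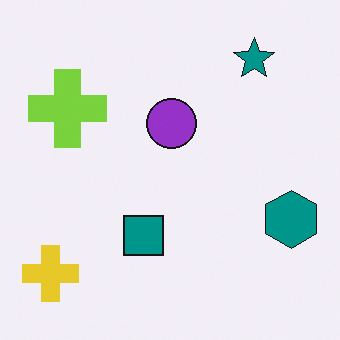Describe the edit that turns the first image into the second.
The transformation is: overlaid with an additional lime cross.

A lime cross appears in the second image that is absent from the first.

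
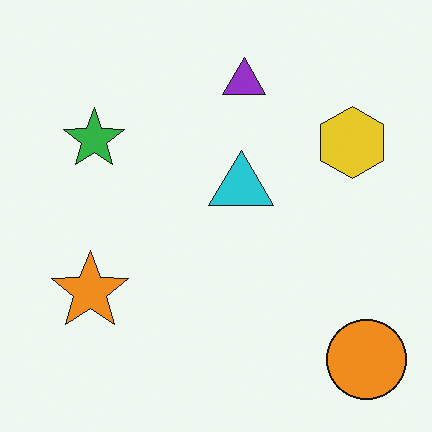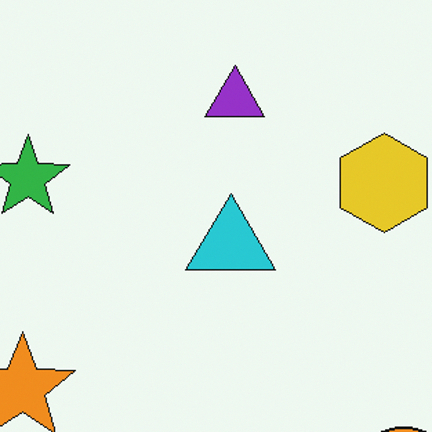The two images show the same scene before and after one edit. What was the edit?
The transformation is: cropped to a modestly smaller region and rescaled.

The visible shapes are larger and the field of view is narrower; shapes near the original edges may be partly or wholly outside the frame — a crop-and-rescale.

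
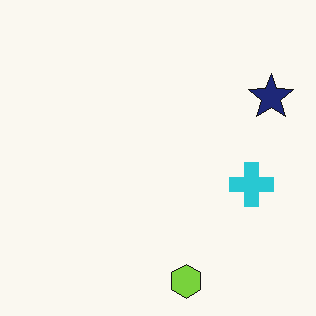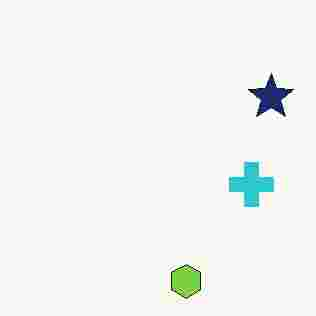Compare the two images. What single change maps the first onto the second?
It was heavily JPEG-compressed with obvious blocking artifacts.

Blocky 8×8 compression artifacts appear around shape edges and the flat background shows ringing — characteristic JPEG degradation.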